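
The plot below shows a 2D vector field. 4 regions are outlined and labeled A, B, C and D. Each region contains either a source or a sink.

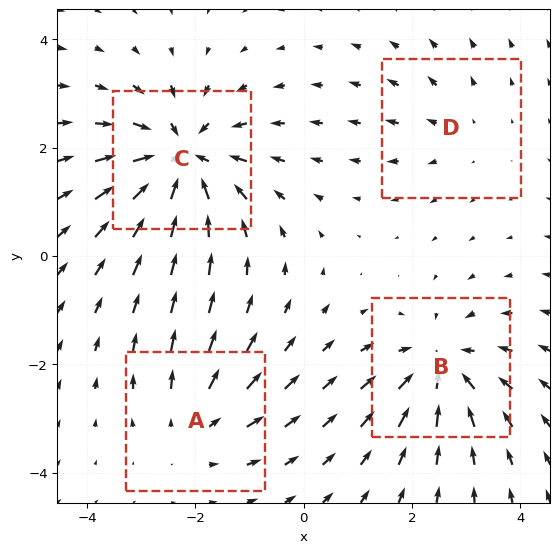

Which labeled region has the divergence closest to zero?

D

Divergence at each region's feature centre — A: about +3, B: about -5, C: about -7, D: about +2. Region D is closest to zero.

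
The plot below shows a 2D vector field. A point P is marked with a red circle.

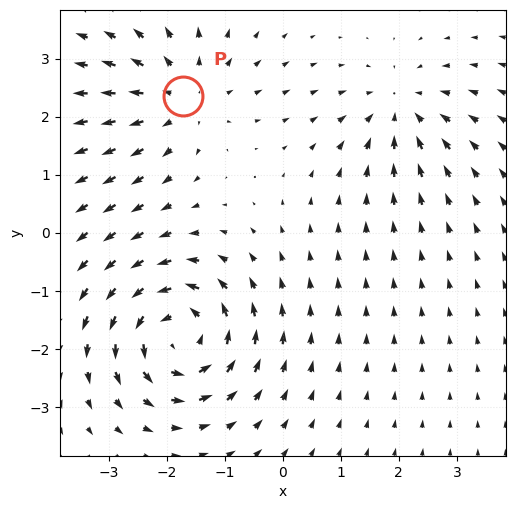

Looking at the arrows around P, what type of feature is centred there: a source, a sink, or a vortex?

source

At P (-1.7, 2.3) the arrows spread outward. Divergence about +3, curl ≈0 — positive divergence with near-zero curl is a source.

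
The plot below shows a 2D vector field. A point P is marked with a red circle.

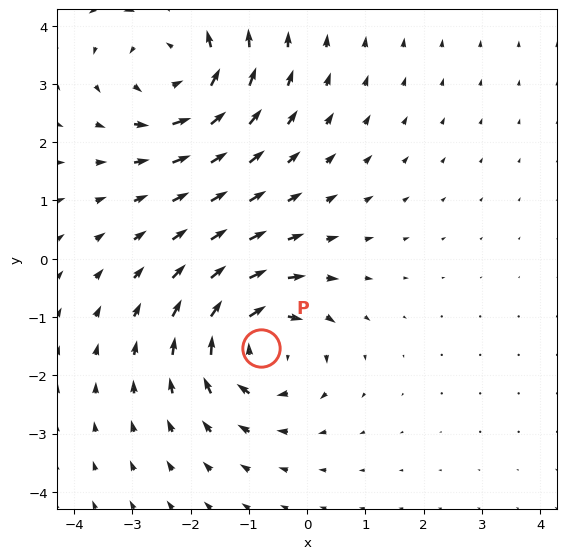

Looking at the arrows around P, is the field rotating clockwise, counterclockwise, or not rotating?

clockwise

Near P at (-0.8, -1.5) the arrows circulate clockwise. The curl (z-component) there is about -5; negative curl means clockwise rotation.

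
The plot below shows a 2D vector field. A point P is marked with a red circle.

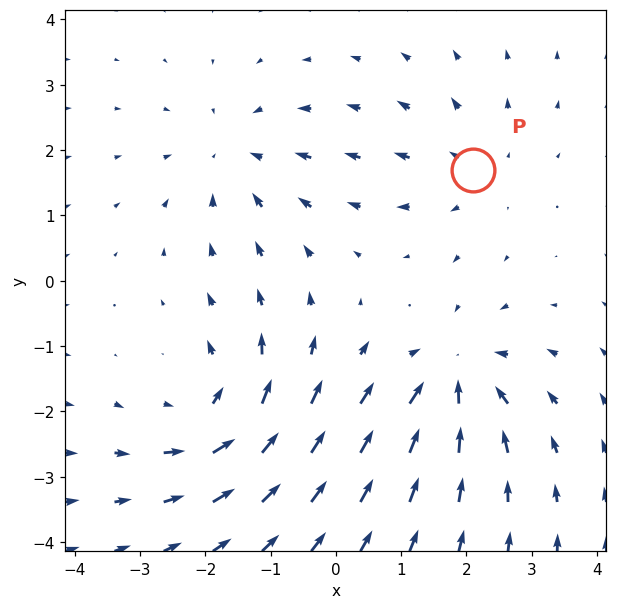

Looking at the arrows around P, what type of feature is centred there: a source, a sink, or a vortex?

At P (2.1, 1.7) the arrows spread outward. Divergence about +3, curl ≈0 — positive divergence with near-zero curl is a source.

source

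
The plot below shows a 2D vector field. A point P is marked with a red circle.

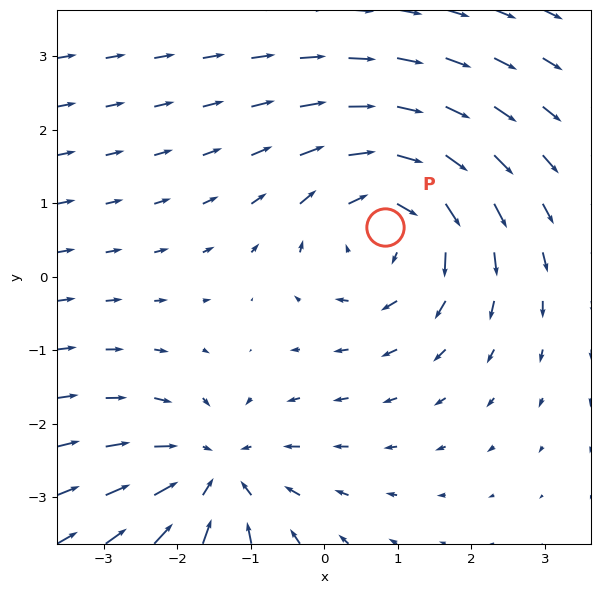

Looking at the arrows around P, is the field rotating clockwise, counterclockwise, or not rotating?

clockwise

Near P at (0.8, 0.7) the arrows circulate clockwise. The curl (z-component) there is about -4; negative curl means clockwise rotation.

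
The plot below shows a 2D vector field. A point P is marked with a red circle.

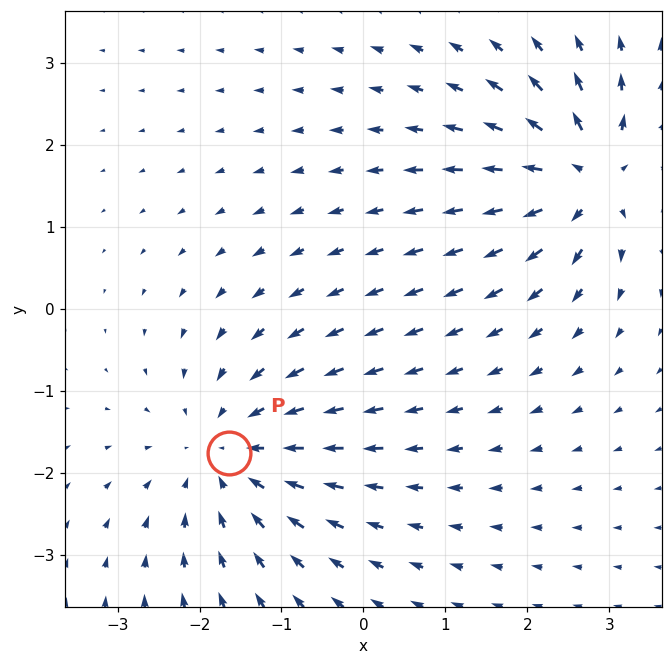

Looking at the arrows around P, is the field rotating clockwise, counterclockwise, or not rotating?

not rotating

Near P at (-1.6, -1.8) the arrows show no circulation. The curl there is ≈0.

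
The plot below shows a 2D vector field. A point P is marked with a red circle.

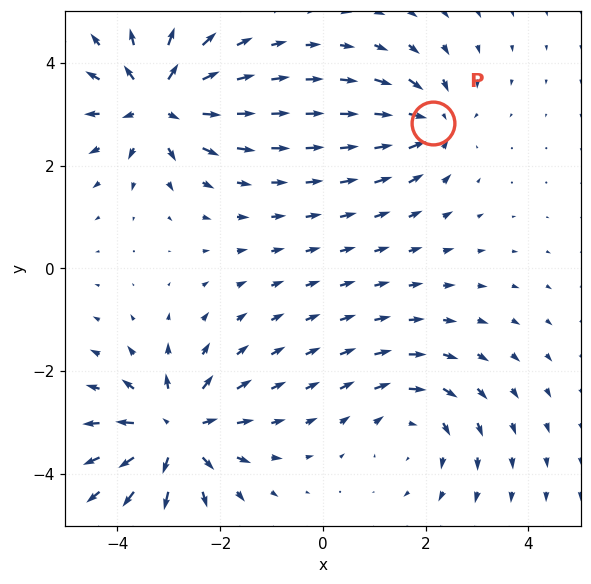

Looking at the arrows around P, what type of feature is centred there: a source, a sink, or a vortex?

sink

At P (2.1, 2.8) the arrows converge inward. Divergence about -4, curl ≈0 — negative divergence with near-zero curl is a sink.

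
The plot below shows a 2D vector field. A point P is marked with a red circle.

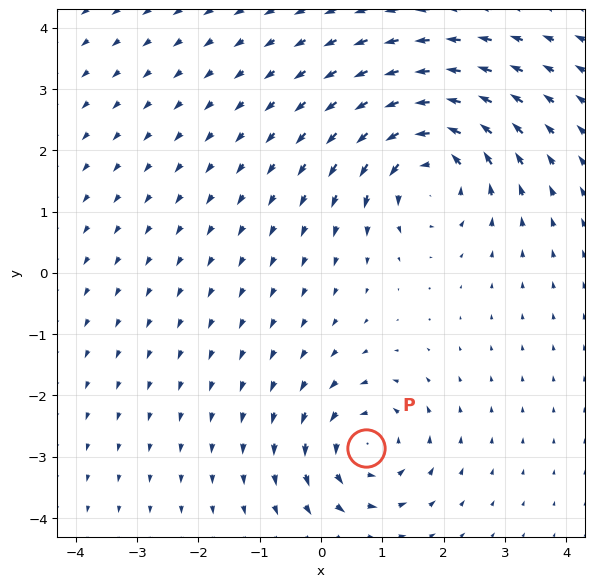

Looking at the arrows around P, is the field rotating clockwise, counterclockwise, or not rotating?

Near P at (0.7, -2.9) the arrows circulate counterclockwise. The curl (z-component) there is about +4; positive curl means counterclockwise rotation.

counterclockwise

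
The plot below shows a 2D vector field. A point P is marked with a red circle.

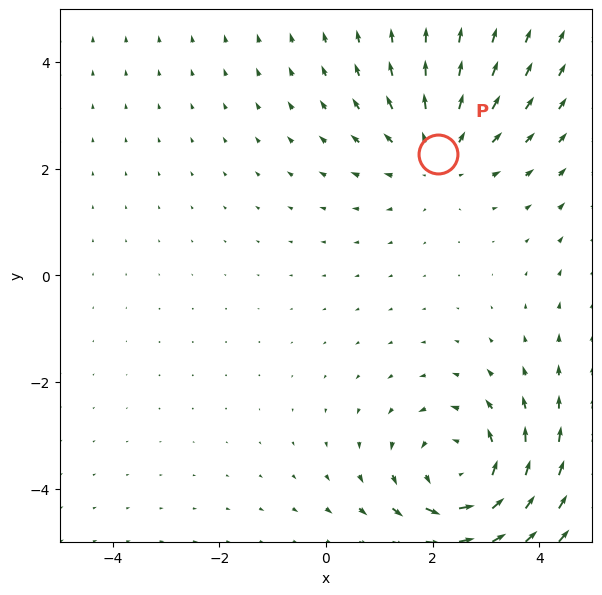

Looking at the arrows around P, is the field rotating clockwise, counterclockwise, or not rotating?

Near P at (2.1, 2.3) the arrows show no circulation. The curl there is ≈0.

not rotating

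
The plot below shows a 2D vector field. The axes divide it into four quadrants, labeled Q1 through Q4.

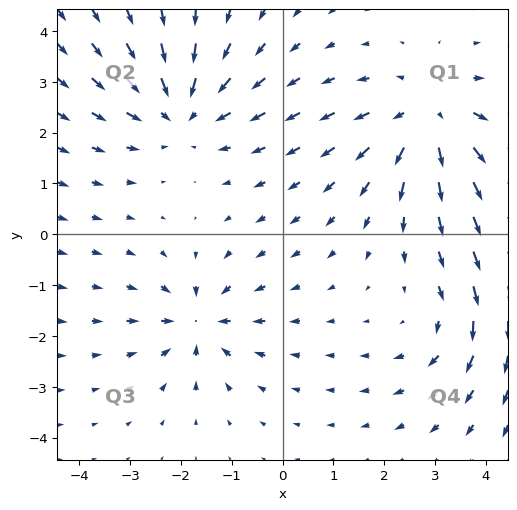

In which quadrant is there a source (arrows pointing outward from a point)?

The source sits at approximately (2.9, 2.3), which lies in quadrant Q1. The divergence there is about +3, positive as expected for a source.

Q1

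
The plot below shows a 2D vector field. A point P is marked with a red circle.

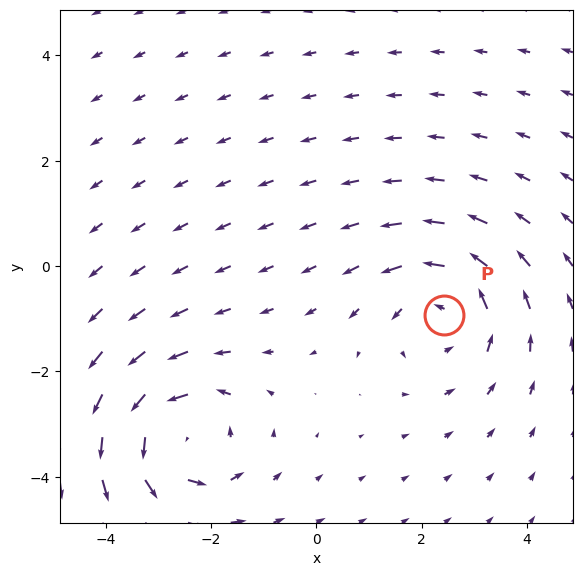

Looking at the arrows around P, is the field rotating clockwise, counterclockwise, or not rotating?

Near P at (2.4, -0.9) the arrows circulate counterclockwise. The curl (z-component) there is about +4; positive curl means counterclockwise rotation.

counterclockwise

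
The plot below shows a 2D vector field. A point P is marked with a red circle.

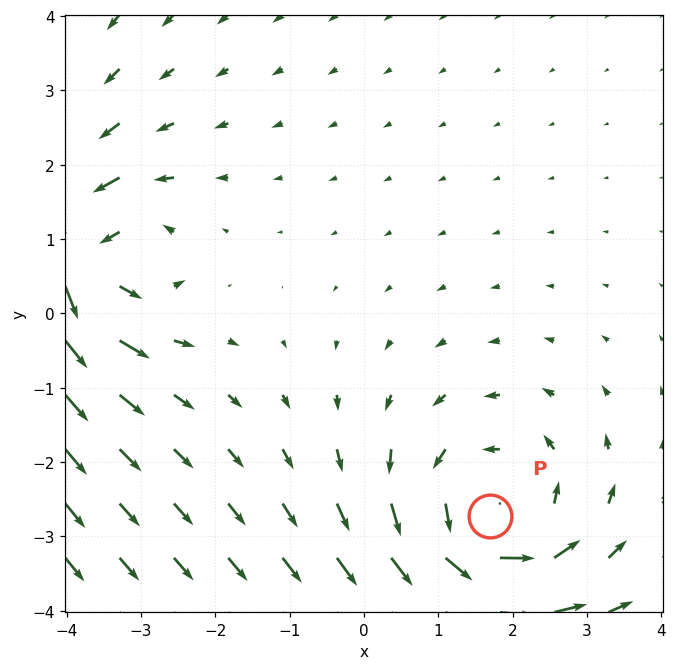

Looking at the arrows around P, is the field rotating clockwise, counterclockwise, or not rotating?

Near P at (1.7, -2.7) the arrows circulate counterclockwise. The curl (z-component) there is about +4; positive curl means counterclockwise rotation.

counterclockwise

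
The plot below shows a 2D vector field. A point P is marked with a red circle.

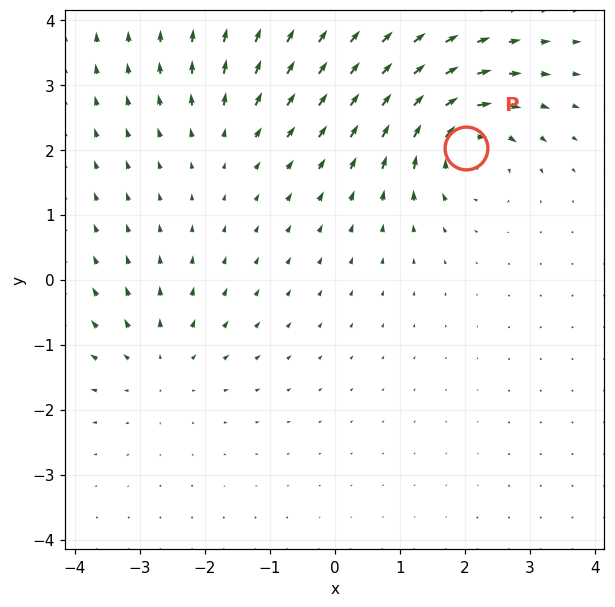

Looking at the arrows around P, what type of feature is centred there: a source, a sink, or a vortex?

At P (2.0, 2.0) the arrows circulate clockwise. Divergence ≈0, curl about -7 — near-zero divergence with nonzero curl is a vortex.

vortex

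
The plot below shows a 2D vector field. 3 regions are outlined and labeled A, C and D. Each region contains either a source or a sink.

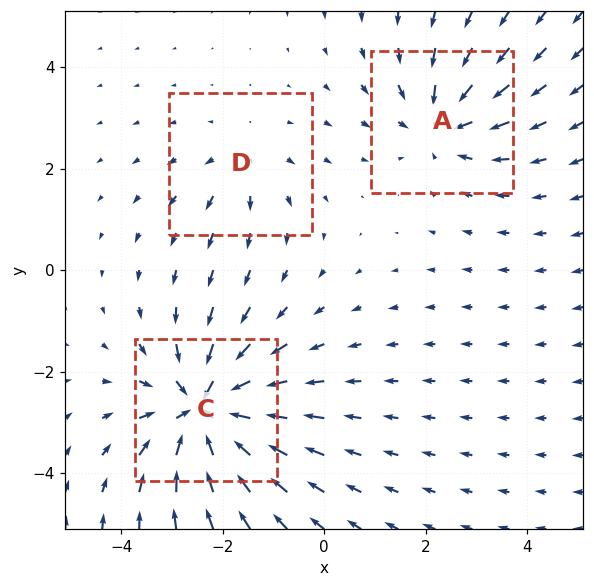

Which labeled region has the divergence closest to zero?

Divergence at each region's feature centre — A: about -3, C: about -5, D: about +2. Region D is closest to zero.

D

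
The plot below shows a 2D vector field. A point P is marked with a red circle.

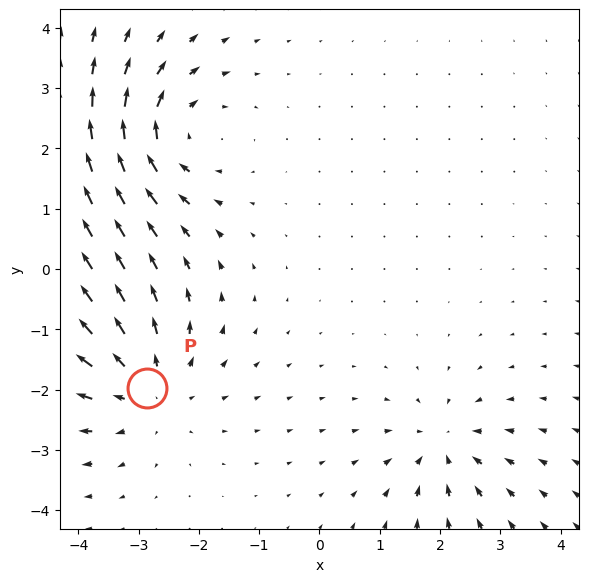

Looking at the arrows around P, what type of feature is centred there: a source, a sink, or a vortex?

source

At P (-2.9, -2.0) the arrows spread outward. Divergence about +4, curl ≈0 — positive divergence with near-zero curl is a source.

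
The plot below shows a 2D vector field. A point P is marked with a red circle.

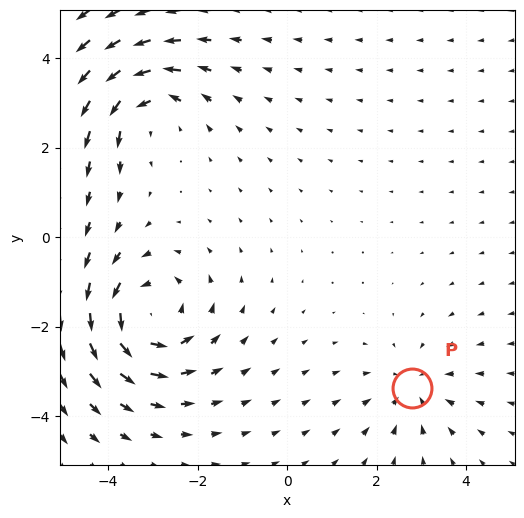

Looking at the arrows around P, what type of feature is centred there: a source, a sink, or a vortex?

At P (2.8, -3.4) the arrows converge inward. Divergence about -2, curl ≈0 — negative divergence with near-zero curl is a sink.

sink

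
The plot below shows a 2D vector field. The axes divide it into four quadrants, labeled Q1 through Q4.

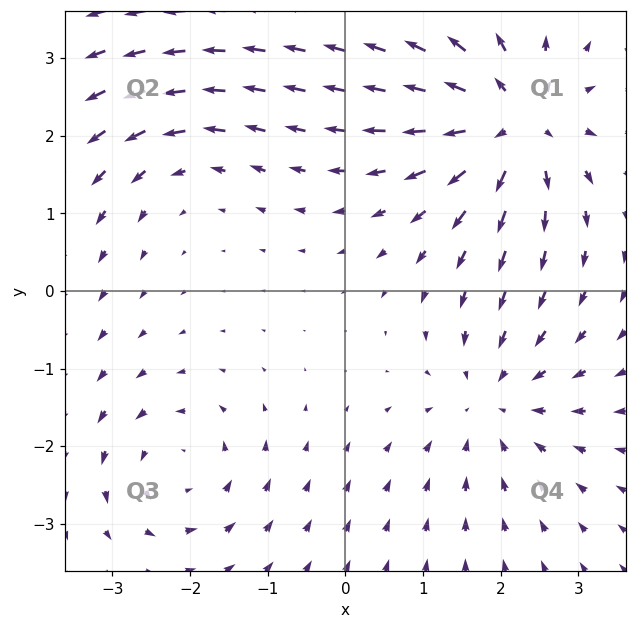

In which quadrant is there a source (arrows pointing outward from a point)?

The source sits at approximately (2.2, 2.2), which lies in quadrant Q1. The divergence there is about +6, positive as expected for a source.

Q1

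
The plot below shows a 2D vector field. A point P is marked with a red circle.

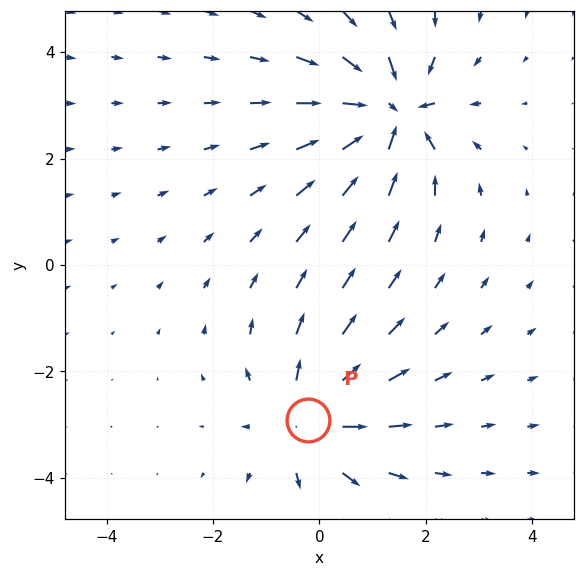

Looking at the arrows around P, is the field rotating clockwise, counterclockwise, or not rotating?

not rotating

Near P at (-0.2, -2.9) the arrows show no circulation. The curl there is ≈0.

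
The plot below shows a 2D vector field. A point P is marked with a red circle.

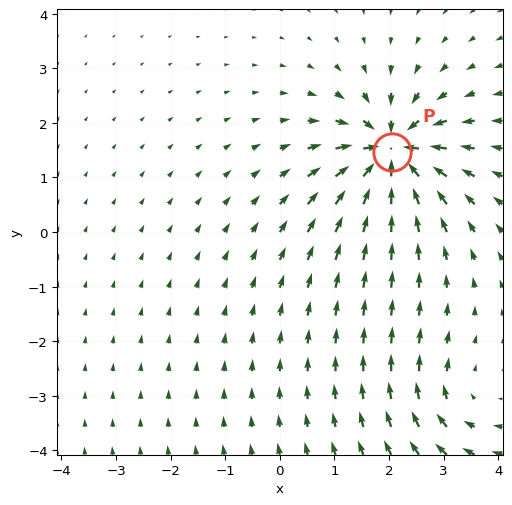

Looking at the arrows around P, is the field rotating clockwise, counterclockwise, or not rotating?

Near P at (2.0, 1.5) the arrows show no circulation. The curl there is ≈0.

not rotating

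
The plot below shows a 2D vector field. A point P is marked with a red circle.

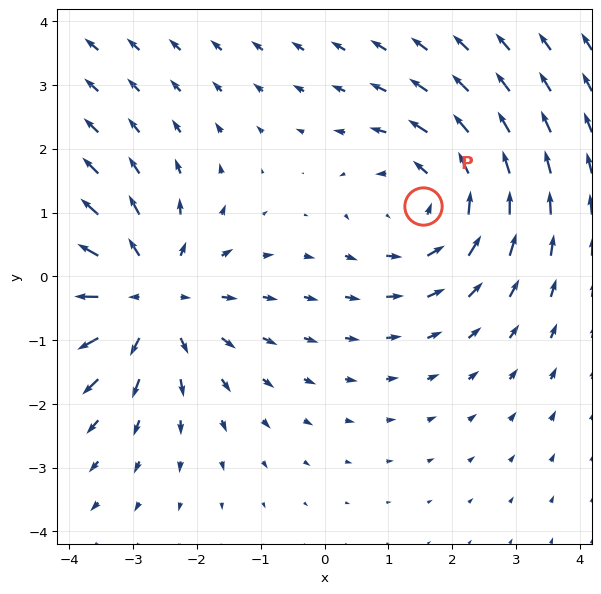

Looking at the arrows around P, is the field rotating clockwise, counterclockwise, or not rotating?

Near P at (1.5, 1.1) the arrows circulate counterclockwise. The curl (z-component) there is about +3; positive curl means counterclockwise rotation.

counterclockwise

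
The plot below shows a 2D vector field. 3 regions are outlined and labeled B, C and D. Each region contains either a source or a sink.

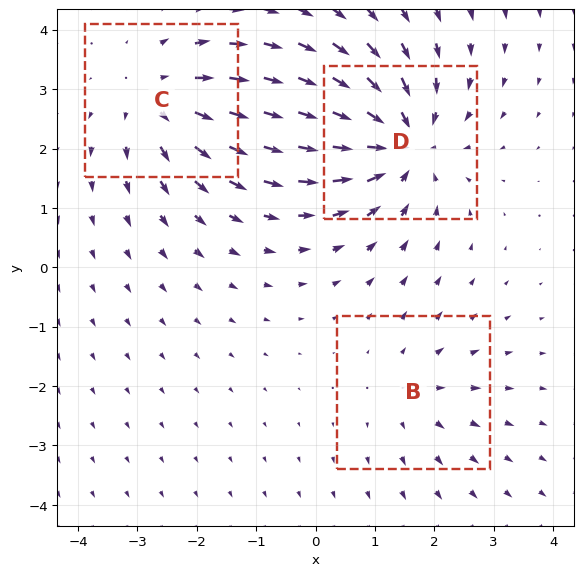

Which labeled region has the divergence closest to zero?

Divergence at each region's feature centre — B: about +2, C: about +3, D: about -5. Region B is closest to zero.

B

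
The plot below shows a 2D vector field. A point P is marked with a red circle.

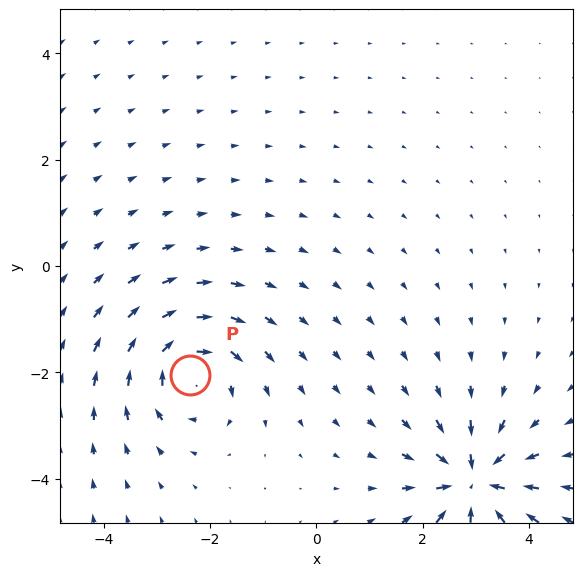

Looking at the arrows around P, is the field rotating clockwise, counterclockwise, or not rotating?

clockwise

Near P at (-2.4, -2.1) the arrows circulate clockwise. The curl (z-component) there is about -5; negative curl means clockwise rotation.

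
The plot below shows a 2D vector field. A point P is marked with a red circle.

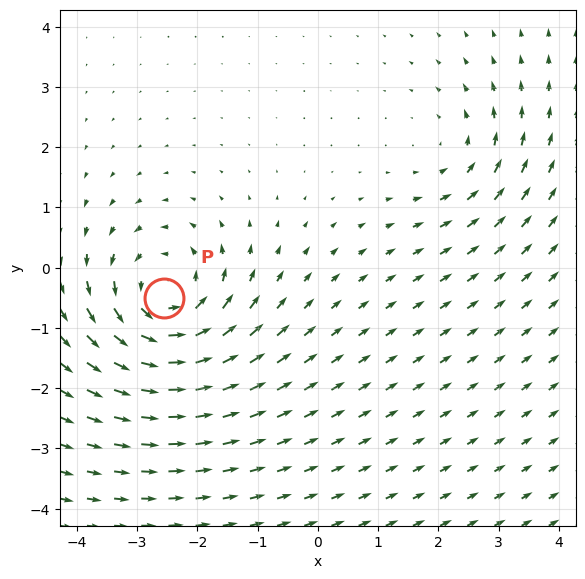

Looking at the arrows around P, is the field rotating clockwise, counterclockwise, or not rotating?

Near P at (-2.6, -0.5) the arrows circulate counterclockwise. The curl (z-component) there is about +5; positive curl means counterclockwise rotation.

counterclockwise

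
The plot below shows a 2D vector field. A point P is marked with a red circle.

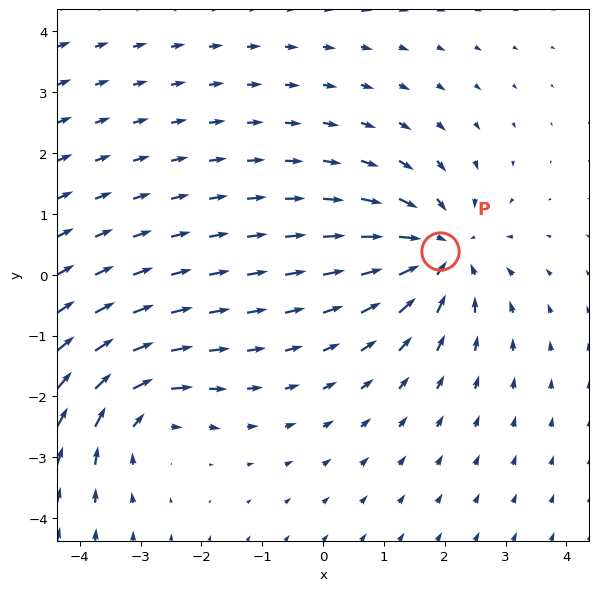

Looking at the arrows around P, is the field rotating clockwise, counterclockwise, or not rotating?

Near P at (1.9, 0.4) the arrows show no circulation. The curl there is ≈0.

not rotating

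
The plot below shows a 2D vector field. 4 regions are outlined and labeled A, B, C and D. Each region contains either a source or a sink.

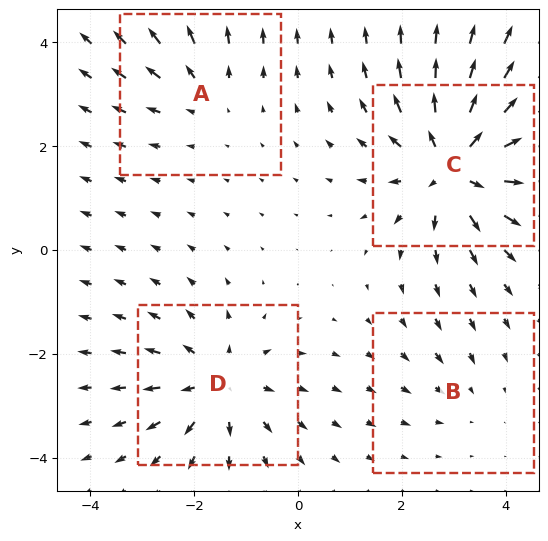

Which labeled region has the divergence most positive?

Divergence at each region's feature centre — A: about +3, B: about -2, C: about +7, D: about +5. Region C is most positive.

C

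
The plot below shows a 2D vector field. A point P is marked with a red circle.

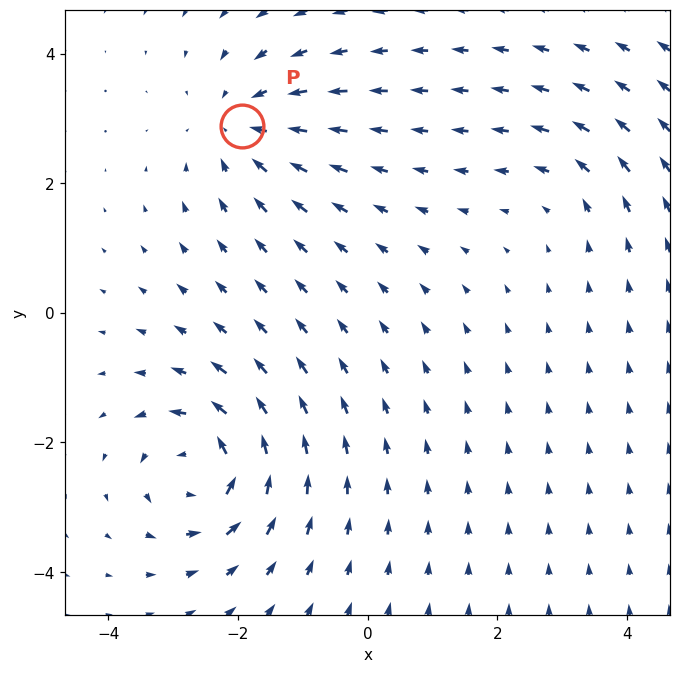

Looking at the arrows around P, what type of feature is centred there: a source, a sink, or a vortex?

sink

At P (-1.9, 2.9) the arrows converge inward. Divergence about -4, curl ≈0 — negative divergence with near-zero curl is a sink.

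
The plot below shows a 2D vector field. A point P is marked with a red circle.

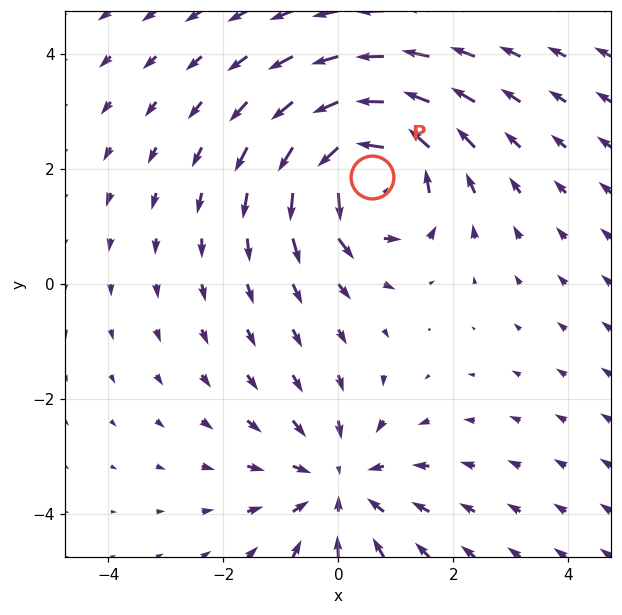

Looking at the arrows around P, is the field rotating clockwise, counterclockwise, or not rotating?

Near P at (0.6, 1.9) the arrows circulate counterclockwise. The curl (z-component) there is about +4; positive curl means counterclockwise rotation.

counterclockwise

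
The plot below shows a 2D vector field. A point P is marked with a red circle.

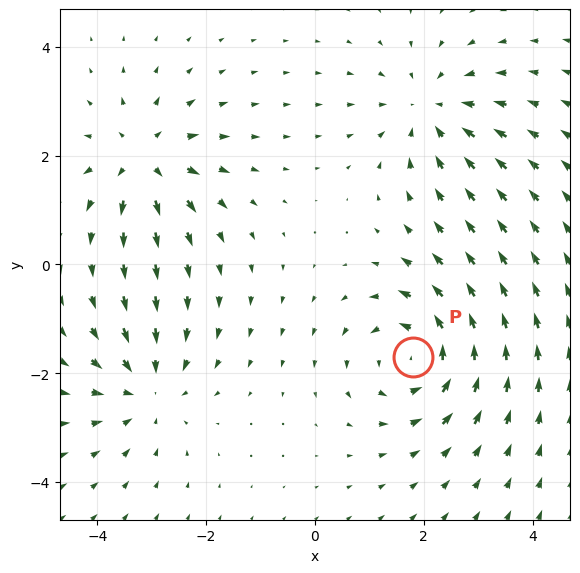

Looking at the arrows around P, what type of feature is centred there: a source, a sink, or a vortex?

vortex

At P (1.8, -1.7) the arrows circulate counterclockwise. Divergence ≈0, curl about +5 — near-zero divergence with nonzero curl is a vortex.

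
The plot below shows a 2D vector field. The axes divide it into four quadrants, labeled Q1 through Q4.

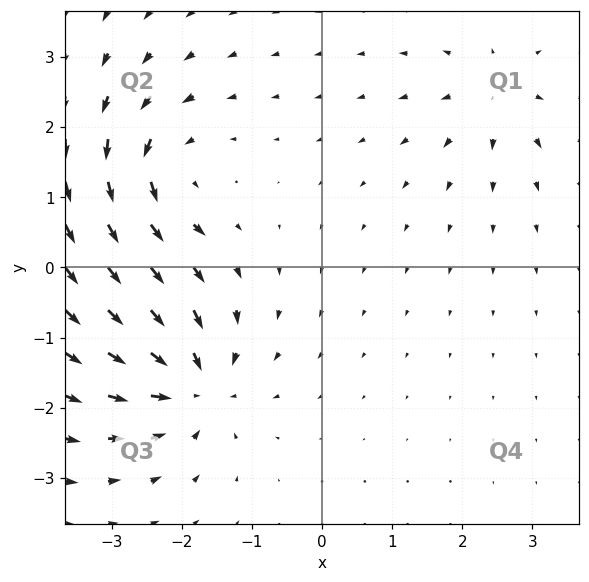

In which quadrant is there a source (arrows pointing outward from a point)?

Q1

The source sits at approximately (2.5, 2.5), which lies in quadrant Q1. The divergence there is about +4, positive as expected for a source.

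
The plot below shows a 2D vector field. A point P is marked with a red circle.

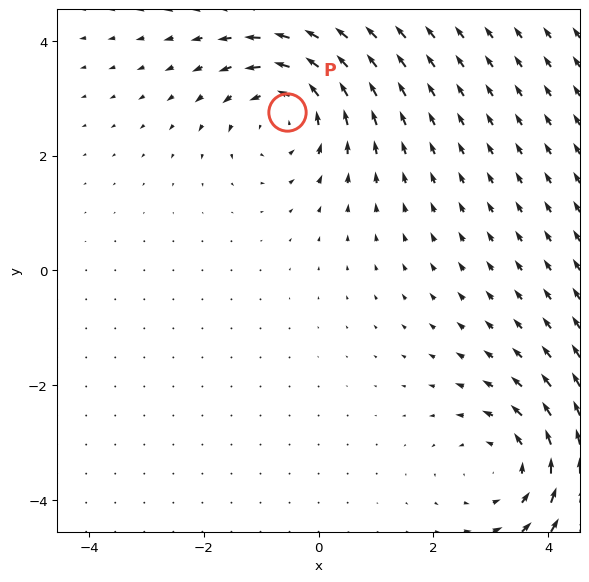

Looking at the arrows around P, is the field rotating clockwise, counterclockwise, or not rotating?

counterclockwise

Near P at (-0.5, 2.8) the arrows circulate counterclockwise. The curl (z-component) there is about +4; positive curl means counterclockwise rotation.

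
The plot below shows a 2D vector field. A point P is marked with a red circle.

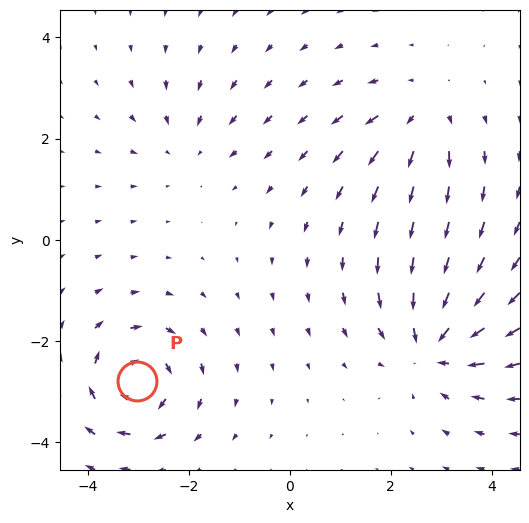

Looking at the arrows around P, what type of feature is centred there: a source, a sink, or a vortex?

At P (-3.0, -2.8) the arrows circulate clockwise. Divergence ≈0, curl about -6 — near-zero divergence with nonzero curl is a vortex.

vortex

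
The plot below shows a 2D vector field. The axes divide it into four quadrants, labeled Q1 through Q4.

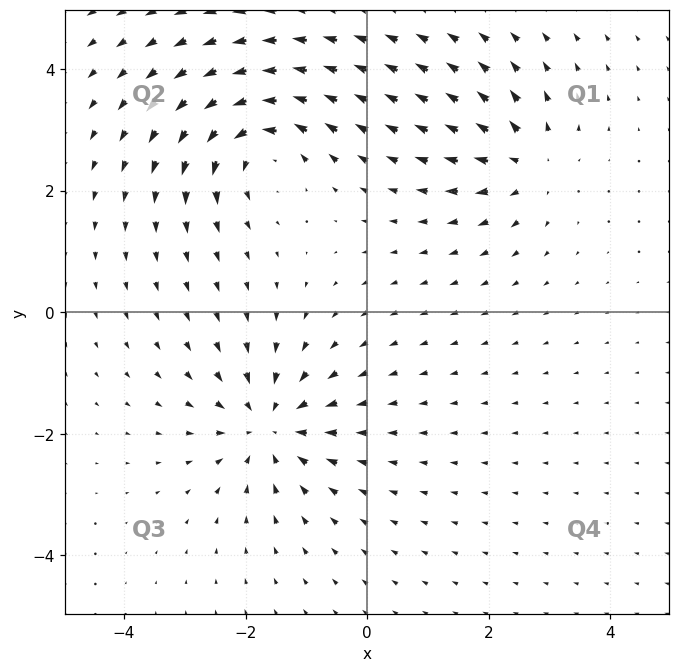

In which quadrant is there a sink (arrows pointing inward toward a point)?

Q3

The sink sits at approximately (-1.6, -1.9), which lies in quadrant Q3. The divergence there is about -5, negative as expected for a sink.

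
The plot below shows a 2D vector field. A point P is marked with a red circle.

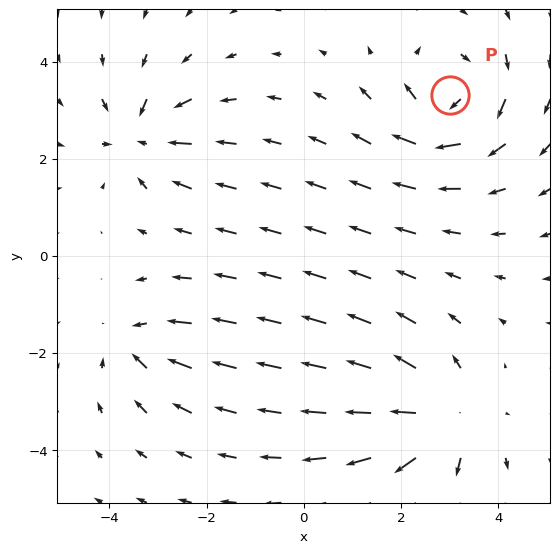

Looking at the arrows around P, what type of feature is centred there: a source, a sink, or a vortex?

vortex

At P (3.0, 3.3) the arrows circulate clockwise. Divergence ≈0, curl about -5 — near-zero divergence with nonzero curl is a vortex.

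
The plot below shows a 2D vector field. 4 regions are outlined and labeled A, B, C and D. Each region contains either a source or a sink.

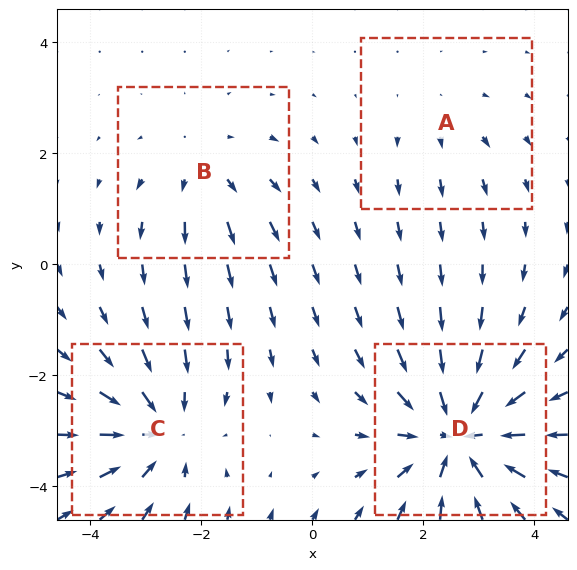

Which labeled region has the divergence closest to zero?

Divergence at each region's feature centre — A: about +2, B: about +3, C: about -4, D: about -6. Region A is closest to zero.

A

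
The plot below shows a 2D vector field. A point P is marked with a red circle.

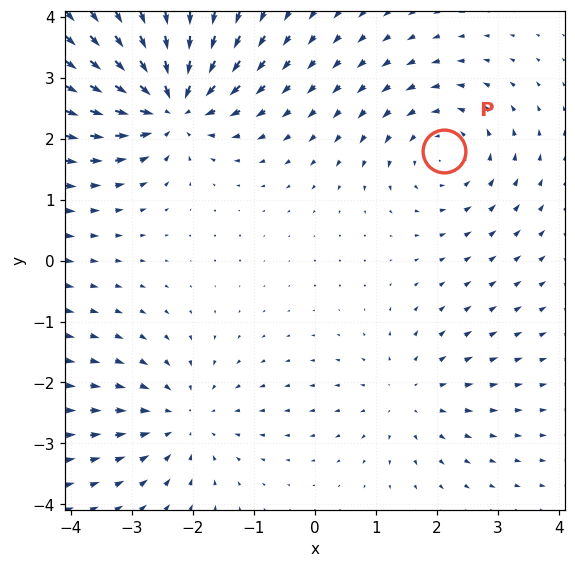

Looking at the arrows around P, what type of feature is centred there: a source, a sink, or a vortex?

vortex

At P (2.1, 1.8) the arrows circulate counterclockwise. Divergence ≈0, curl about +3 — near-zero divergence with nonzero curl is a vortex.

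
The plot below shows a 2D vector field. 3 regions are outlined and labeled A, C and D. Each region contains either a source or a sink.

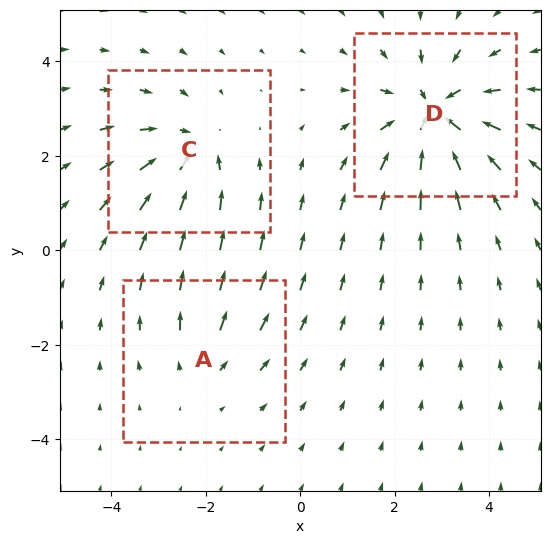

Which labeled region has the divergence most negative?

Divergence at each region's feature centre — A: about +2, C: about -3, D: about -5. Region D is most negative.

D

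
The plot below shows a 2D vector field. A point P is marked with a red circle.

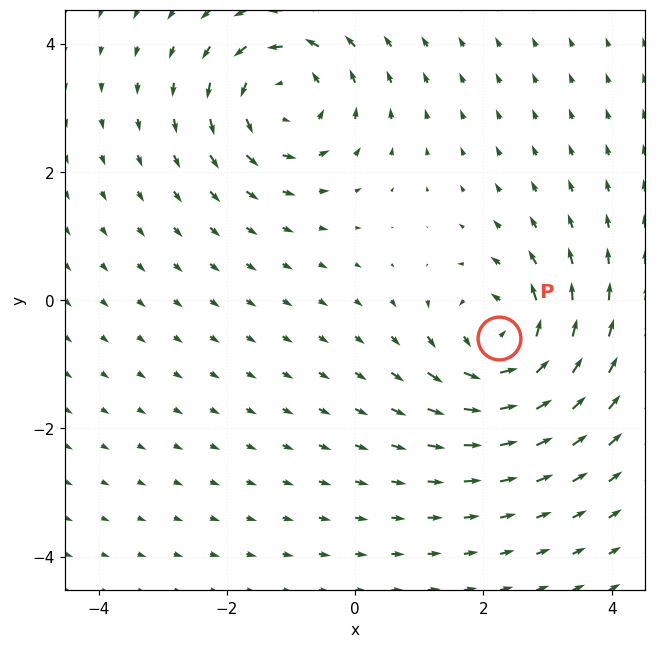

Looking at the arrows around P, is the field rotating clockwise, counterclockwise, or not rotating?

Near P at (2.2, -0.6) the arrows circulate counterclockwise. The curl (z-component) there is about +5; positive curl means counterclockwise rotation.

counterclockwise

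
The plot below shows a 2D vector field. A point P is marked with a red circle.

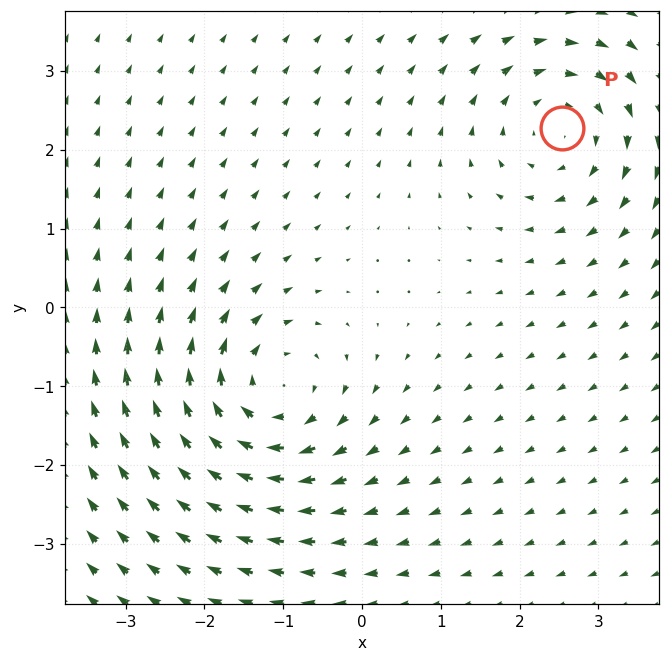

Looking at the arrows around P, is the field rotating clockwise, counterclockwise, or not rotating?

Near P at (2.5, 2.3) the arrows circulate clockwise. The curl (z-component) there is about -4; negative curl means clockwise rotation.

clockwise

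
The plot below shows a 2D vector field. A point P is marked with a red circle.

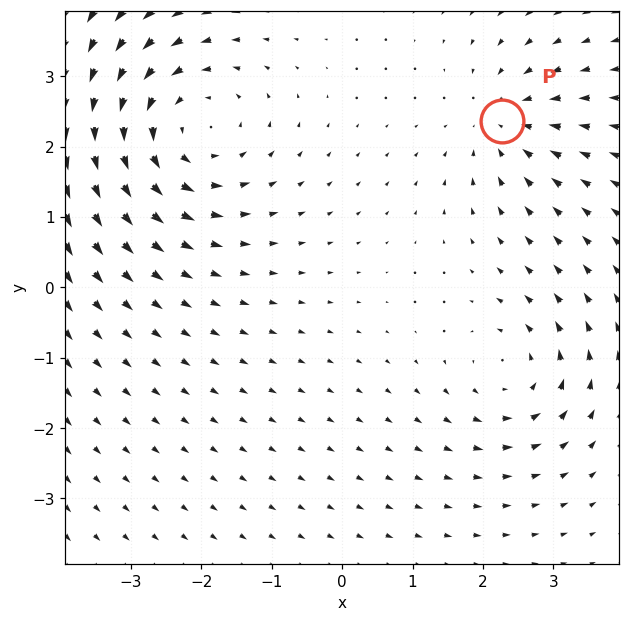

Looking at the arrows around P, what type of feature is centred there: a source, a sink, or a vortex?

sink

At P (2.3, 2.4) the arrows converge inward. Divergence about -3, curl ≈0 — negative divergence with near-zero curl is a sink.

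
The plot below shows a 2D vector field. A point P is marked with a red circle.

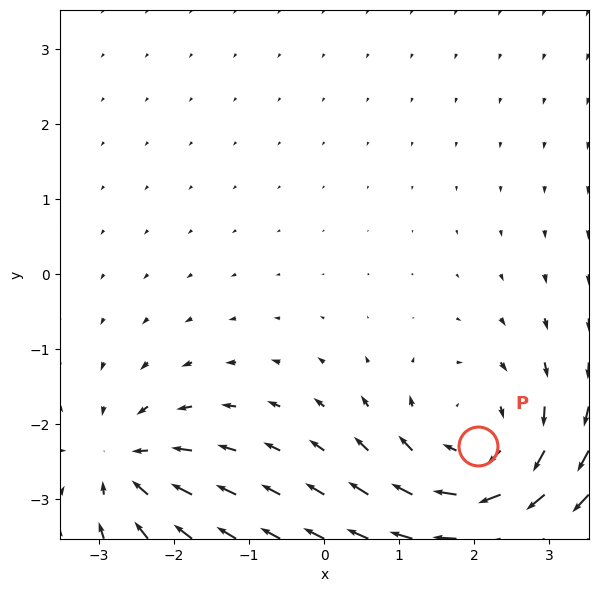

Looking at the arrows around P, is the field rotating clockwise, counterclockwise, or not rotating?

clockwise

Near P at (2.1, -2.3) the arrows circulate clockwise. The curl (z-component) there is about -4; negative curl means clockwise rotation.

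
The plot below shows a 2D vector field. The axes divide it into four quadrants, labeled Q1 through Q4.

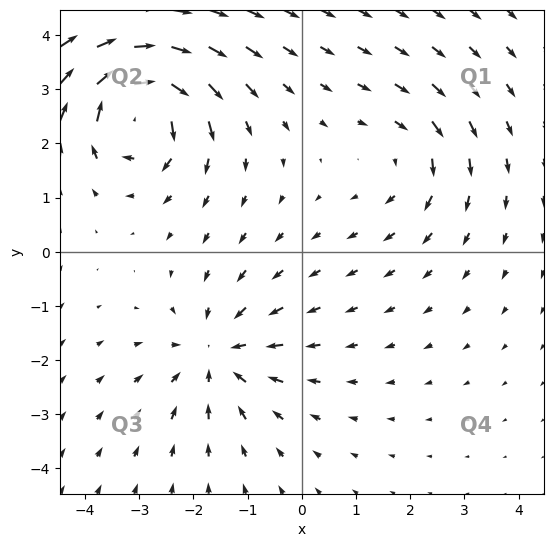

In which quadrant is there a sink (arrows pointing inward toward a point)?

The sink sits at approximately (-1.6, -1.9), which lies in quadrant Q3. The divergence there is about -3, negative as expected for a sink.

Q3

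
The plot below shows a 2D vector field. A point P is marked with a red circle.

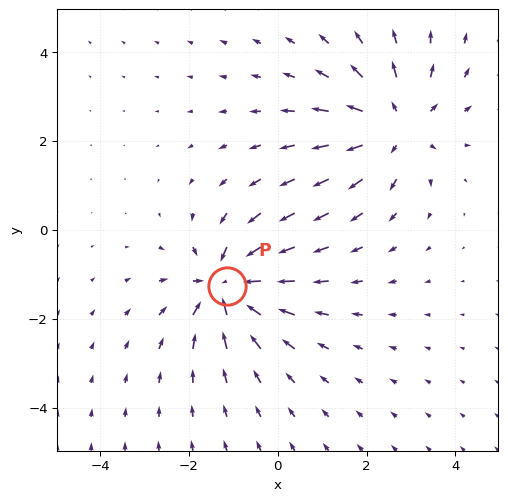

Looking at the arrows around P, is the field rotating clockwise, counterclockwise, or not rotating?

not rotating

Near P at (-1.1, -1.3) the arrows show no circulation. The curl there is ≈0.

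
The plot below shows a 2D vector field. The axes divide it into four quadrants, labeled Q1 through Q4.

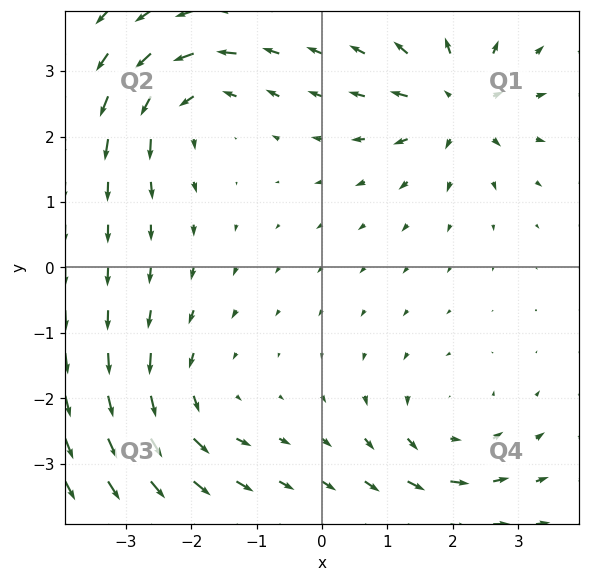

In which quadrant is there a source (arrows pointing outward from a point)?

Q1

The source sits at approximately (2.1, 2.5), which lies in quadrant Q1. The divergence there is about +5, positive as expected for a source.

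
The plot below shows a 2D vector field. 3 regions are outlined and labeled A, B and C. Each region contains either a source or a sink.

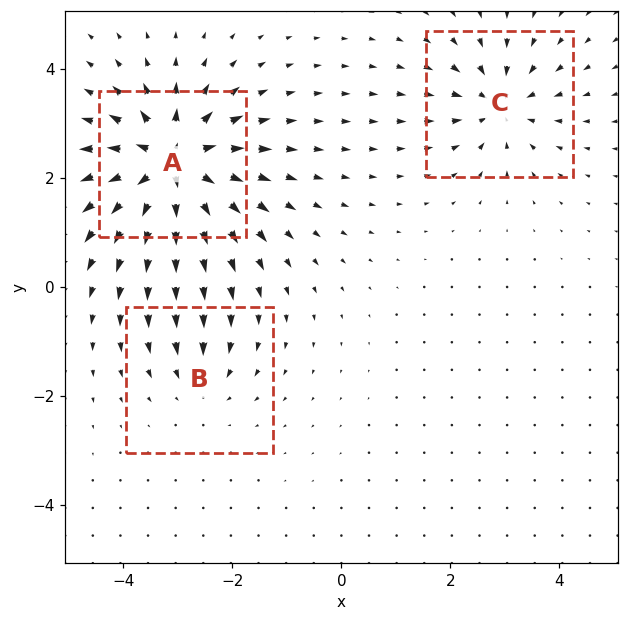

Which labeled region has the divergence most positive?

A

Divergence at each region's feature centre — A: about +7, B: about -2, C: about -4. Region A is most positive.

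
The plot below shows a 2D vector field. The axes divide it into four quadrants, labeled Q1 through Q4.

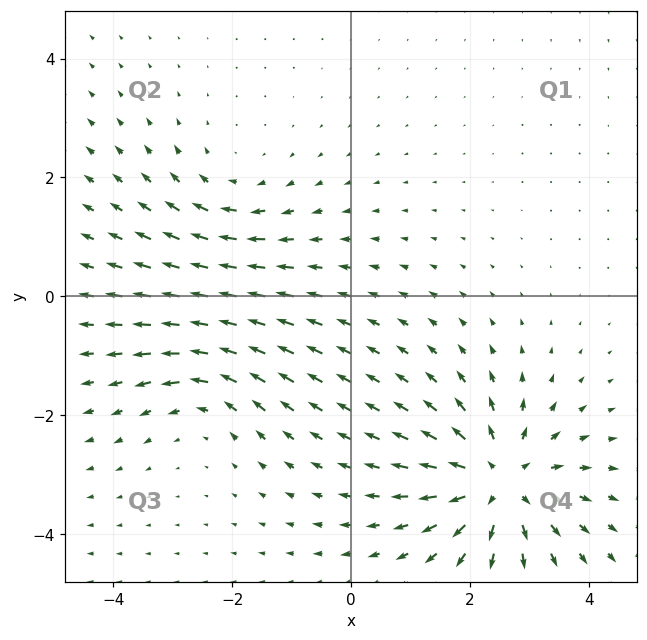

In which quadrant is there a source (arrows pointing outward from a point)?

The source sits at approximately (2.5, -3.1), which lies in quadrant Q4. The divergence there is about +5, positive as expected for a source.

Q4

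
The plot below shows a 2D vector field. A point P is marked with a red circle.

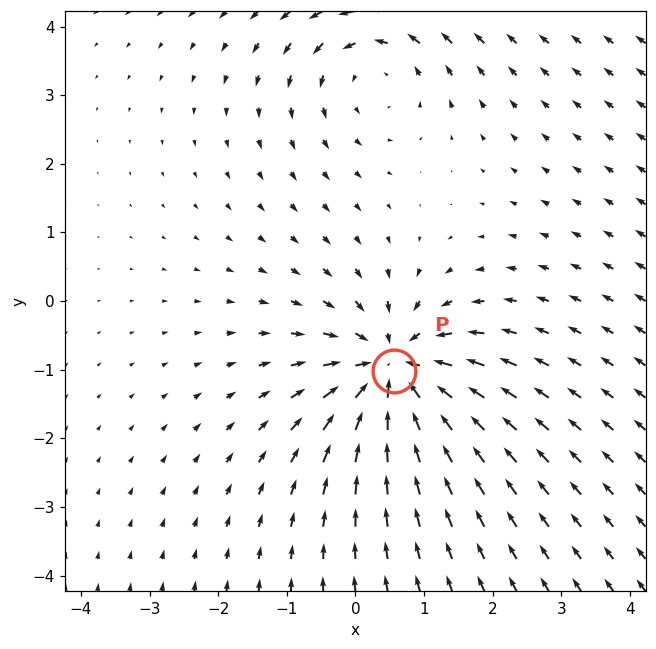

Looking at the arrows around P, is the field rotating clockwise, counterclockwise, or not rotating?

not rotating

Near P at (0.6, -1.0) the arrows show no circulation. The curl there is ≈0.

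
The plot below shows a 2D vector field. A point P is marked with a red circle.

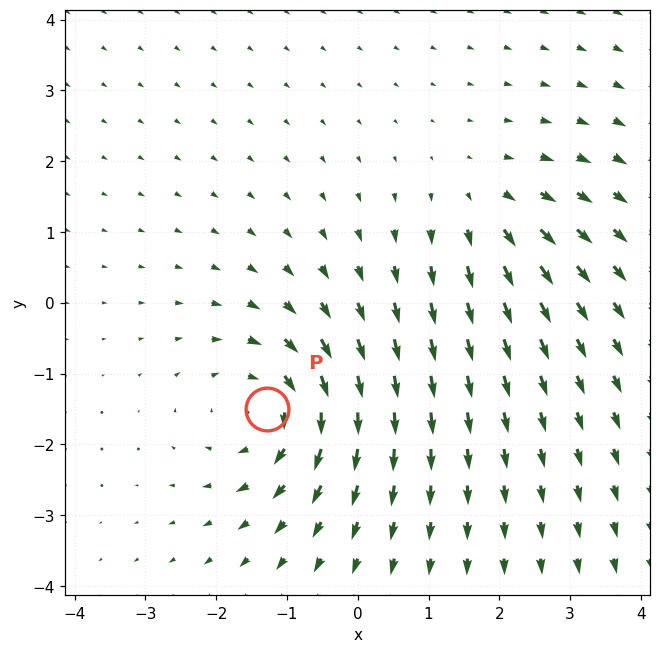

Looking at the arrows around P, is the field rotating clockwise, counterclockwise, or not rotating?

clockwise

Near P at (-1.3, -1.5) the arrows circulate clockwise. The curl (z-component) there is about -5; negative curl means clockwise rotation.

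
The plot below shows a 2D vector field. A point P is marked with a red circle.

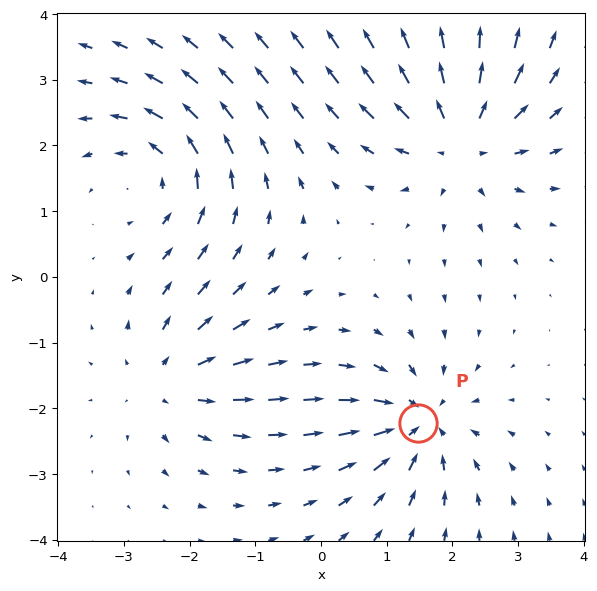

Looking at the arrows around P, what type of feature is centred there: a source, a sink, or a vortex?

At P (1.5, -2.2) the arrows converge inward. Divergence about -5, curl ≈0 — negative divergence with near-zero curl is a sink.

sink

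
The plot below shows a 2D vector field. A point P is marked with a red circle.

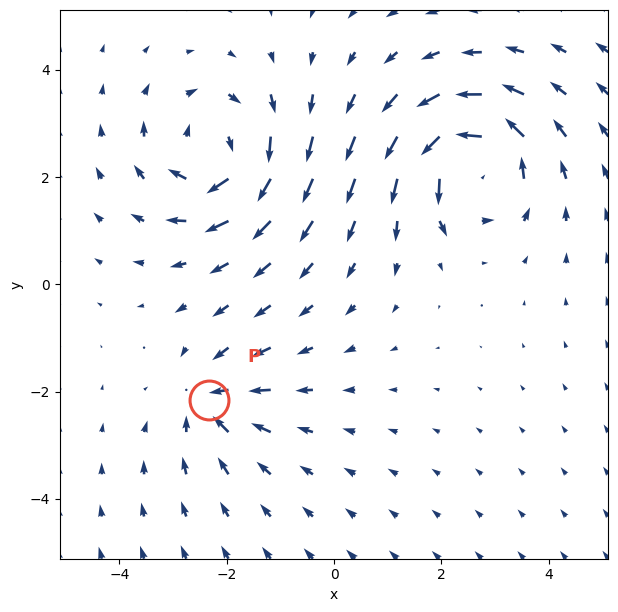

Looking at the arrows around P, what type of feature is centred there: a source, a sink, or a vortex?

sink

At P (-2.3, -2.2) the arrows converge inward. Divergence about -4, curl ≈0 — negative divergence with near-zero curl is a sink.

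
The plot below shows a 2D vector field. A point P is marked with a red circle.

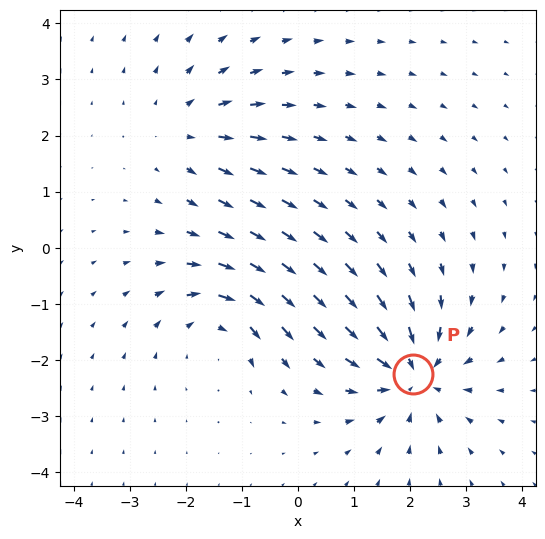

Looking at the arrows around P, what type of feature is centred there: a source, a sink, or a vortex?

At P (2.1, -2.2) the arrows converge inward. Divergence about -6, curl ≈0 — negative divergence with near-zero curl is a sink.

sink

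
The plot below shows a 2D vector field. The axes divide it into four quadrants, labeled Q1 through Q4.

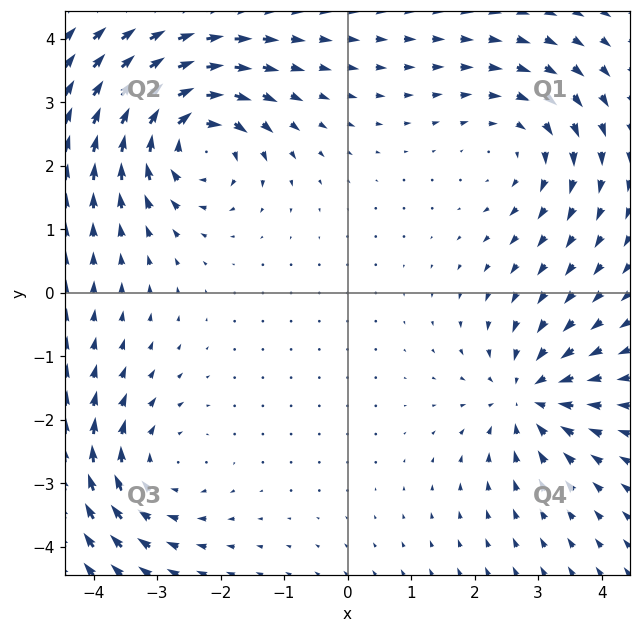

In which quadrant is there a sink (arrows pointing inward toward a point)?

Q4

The sink sits at approximately (2.9, -1.6), which lies in quadrant Q4. The divergence there is about -4, negative as expected for a sink.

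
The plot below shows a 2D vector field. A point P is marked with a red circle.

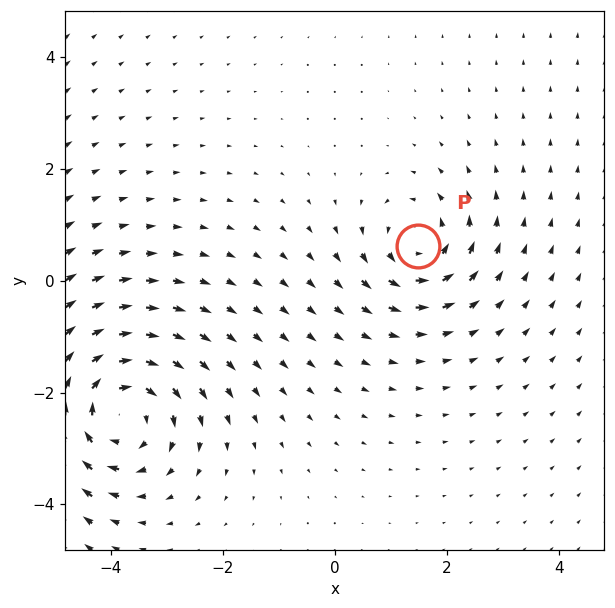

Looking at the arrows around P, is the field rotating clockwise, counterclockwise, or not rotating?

Near P at (1.5, 0.6) the arrows circulate counterclockwise. The curl (z-component) there is about +4; positive curl means counterclockwise rotation.

counterclockwise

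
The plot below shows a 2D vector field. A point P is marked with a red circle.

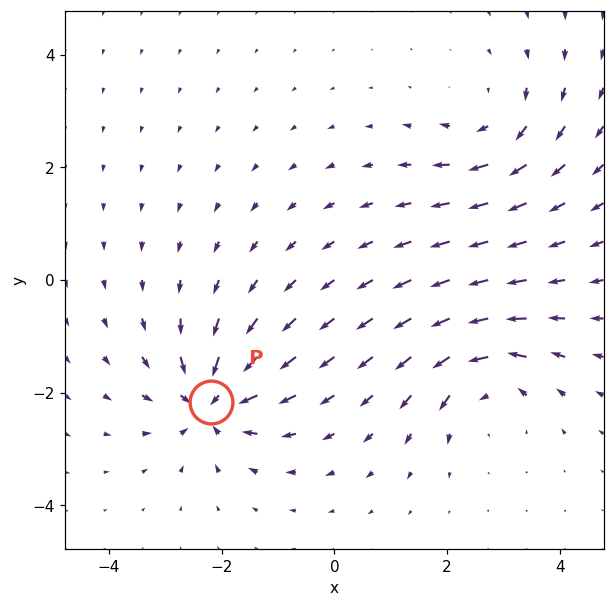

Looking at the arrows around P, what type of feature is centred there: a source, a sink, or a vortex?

sink

At P (-2.2, -2.2) the arrows converge inward. Divergence about -7, curl ≈0 — negative divergence with near-zero curl is a sink.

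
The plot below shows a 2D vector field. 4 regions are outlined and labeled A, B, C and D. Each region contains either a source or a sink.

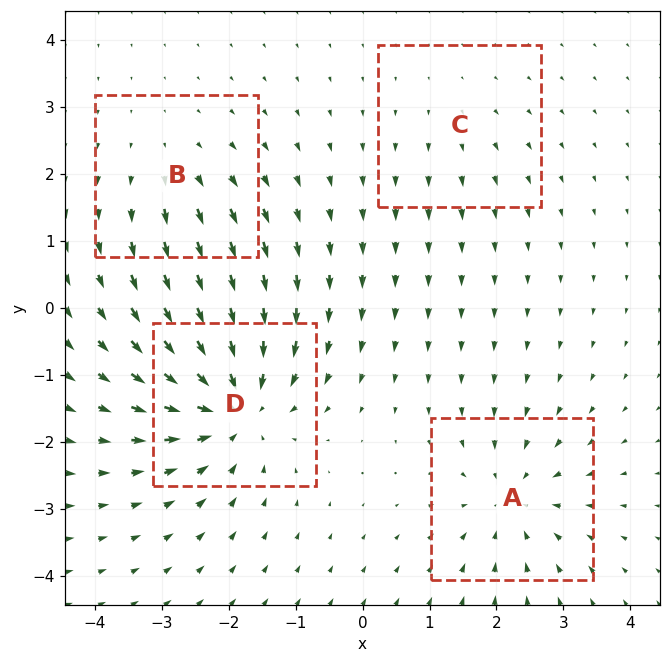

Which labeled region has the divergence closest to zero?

Divergence at each region's feature centre — A: about -5, B: about +3, C: about +2, D: about -7. Region C is closest to zero.

C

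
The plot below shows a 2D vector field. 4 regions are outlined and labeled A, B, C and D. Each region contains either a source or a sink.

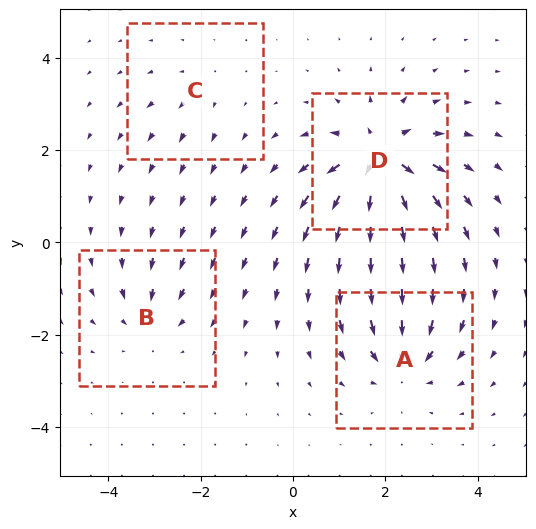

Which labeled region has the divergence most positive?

D

Divergence at each region's feature centre — A: about -5, B: about -4, C: about +2, D: about +8. Region D is most positive.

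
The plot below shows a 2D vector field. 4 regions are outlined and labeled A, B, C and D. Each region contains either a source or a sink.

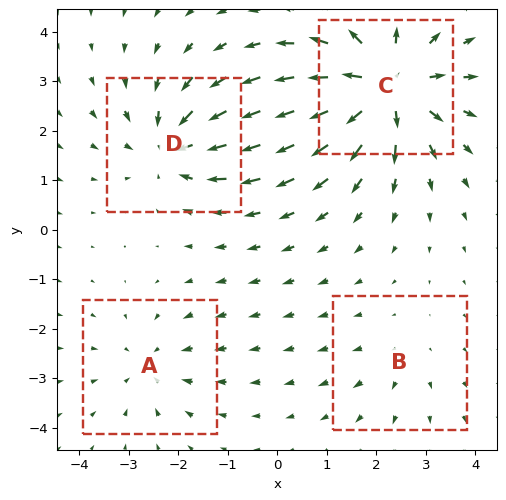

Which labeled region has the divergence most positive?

C

Divergence at each region's feature centre — A: about -3, B: about +2, C: about +7, D: about -5. Region C is most positive.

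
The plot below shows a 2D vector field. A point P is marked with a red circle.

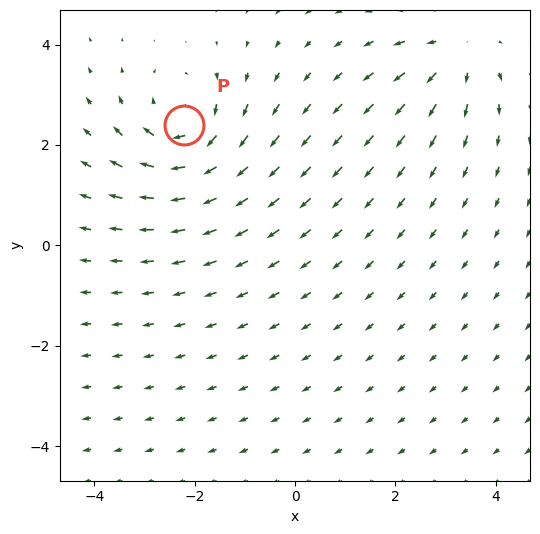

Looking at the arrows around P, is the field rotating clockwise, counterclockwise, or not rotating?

Near P at (-2.2, 2.4) the arrows circulate clockwise. The curl (z-component) there is about -5; negative curl means clockwise rotation.

clockwise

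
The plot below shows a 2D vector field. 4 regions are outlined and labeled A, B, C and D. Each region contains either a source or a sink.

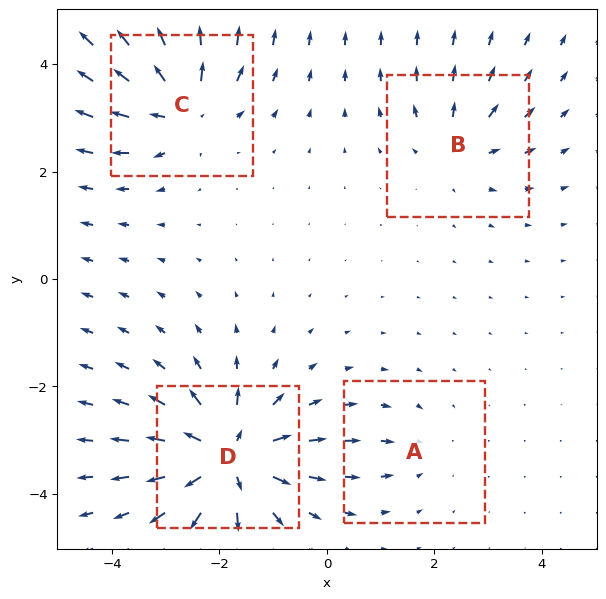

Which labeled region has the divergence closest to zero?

Divergence at each region's feature centre — A: about -3, B: about +4, C: about +6, D: about +9. Region A is closest to zero.

A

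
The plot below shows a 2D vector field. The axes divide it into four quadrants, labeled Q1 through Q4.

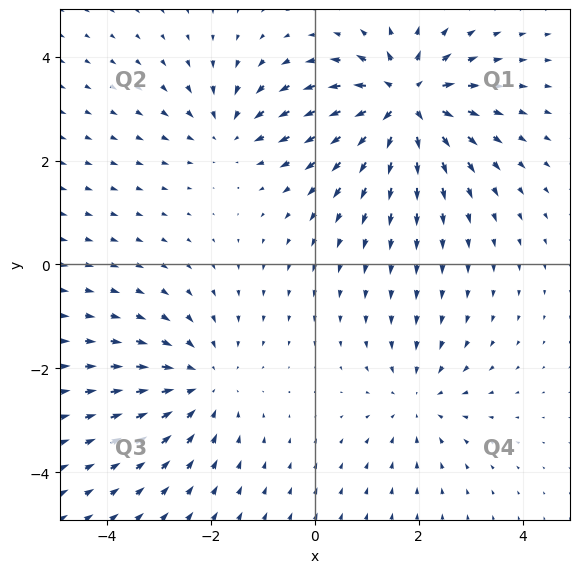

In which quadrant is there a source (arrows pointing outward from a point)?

Q1

The source sits at approximately (1.7, 3.1), which lies in quadrant Q1. The divergence there is about +7, positive as expected for a source.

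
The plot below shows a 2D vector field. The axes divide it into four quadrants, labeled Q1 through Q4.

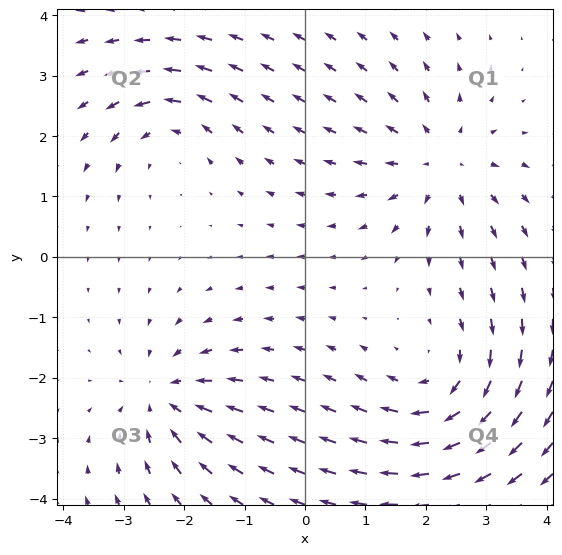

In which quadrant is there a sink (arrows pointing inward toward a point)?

The sink sits at approximately (-2.3, -2.3), which lies in quadrant Q3. The divergence there is about -4, negative as expected for a sink.

Q3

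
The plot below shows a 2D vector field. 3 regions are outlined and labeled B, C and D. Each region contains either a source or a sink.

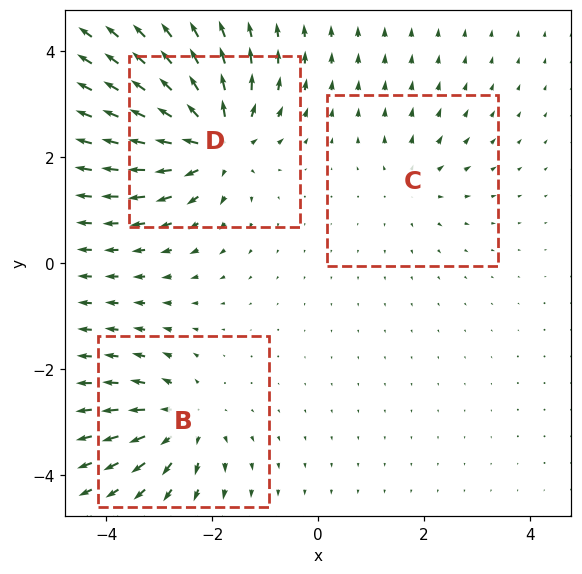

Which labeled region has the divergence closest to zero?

C

Divergence at each region's feature centre — B: about +4, C: about +2, D: about +6. Region C is closest to zero.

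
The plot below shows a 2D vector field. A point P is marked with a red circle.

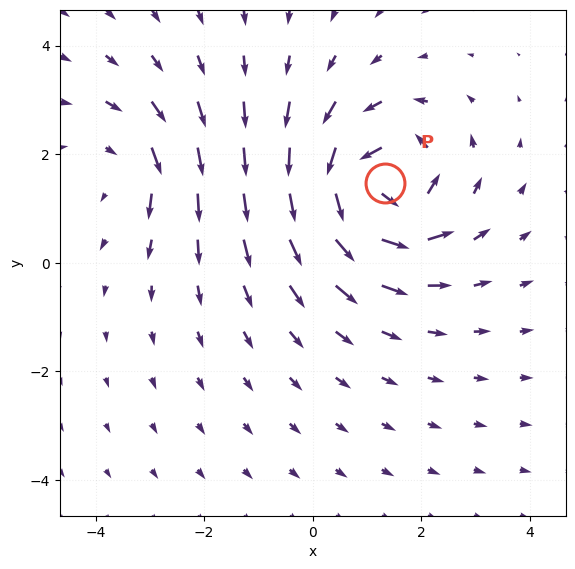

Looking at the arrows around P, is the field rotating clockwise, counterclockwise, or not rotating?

counterclockwise

Near P at (1.3, 1.5) the arrows circulate counterclockwise. The curl (z-component) there is about +6; positive curl means counterclockwise rotation.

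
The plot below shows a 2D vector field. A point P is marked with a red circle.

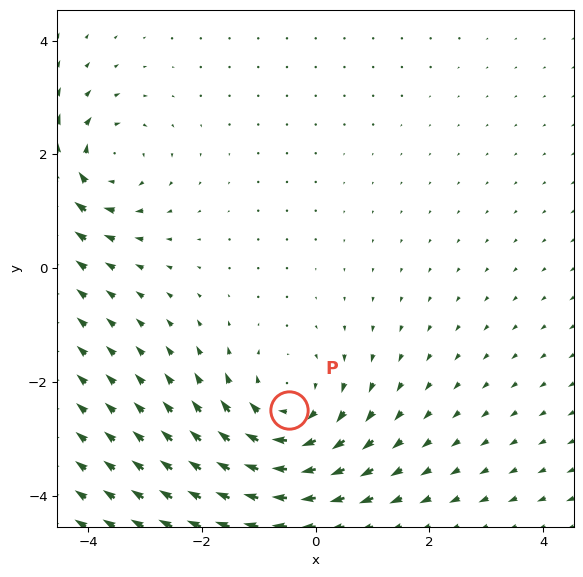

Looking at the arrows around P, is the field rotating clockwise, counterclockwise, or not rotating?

Near P at (-0.5, -2.5) the arrows circulate clockwise. The curl (z-component) there is about -3; negative curl means clockwise rotation.

clockwise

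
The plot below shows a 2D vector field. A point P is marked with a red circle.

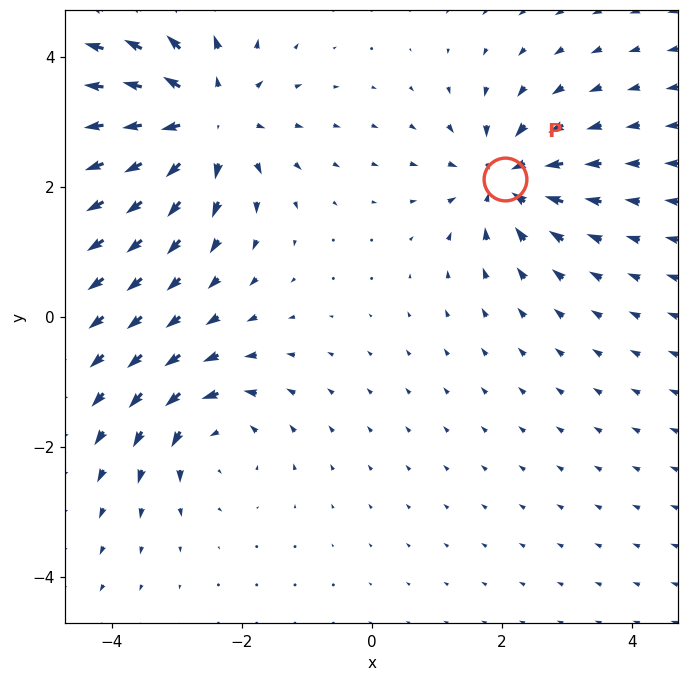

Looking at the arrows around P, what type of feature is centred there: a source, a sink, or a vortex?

At P (2.0, 2.1) the arrows converge inward. Divergence about -5, curl ≈0 — negative divergence with near-zero curl is a sink.

sink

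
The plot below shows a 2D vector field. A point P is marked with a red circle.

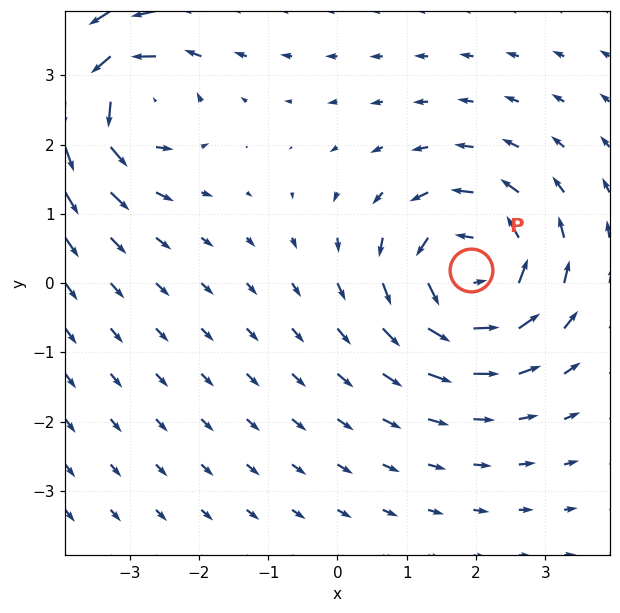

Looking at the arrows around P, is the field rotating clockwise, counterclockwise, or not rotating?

counterclockwise

Near P at (1.9, 0.2) the arrows circulate counterclockwise. The curl (z-component) there is about +5; positive curl means counterclockwise rotation.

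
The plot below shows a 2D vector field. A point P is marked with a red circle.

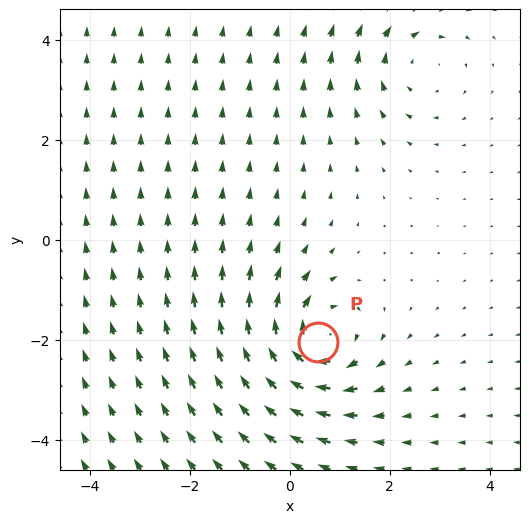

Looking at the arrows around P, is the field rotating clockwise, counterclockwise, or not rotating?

Near P at (0.6, -2.0) the arrows circulate clockwise. The curl (z-component) there is about -6; negative curl means clockwise rotation.

clockwise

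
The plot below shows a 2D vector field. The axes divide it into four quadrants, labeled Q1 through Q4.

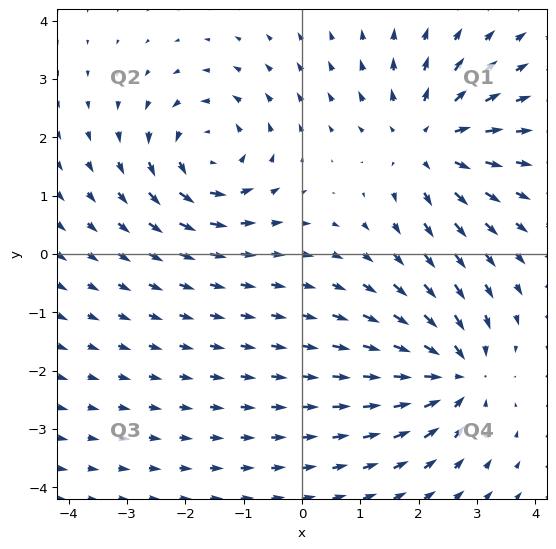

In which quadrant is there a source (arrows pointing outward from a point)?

The source sits at approximately (2.2, 1.9), which lies in quadrant Q1. The divergence there is about +3, positive as expected for a source.

Q1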